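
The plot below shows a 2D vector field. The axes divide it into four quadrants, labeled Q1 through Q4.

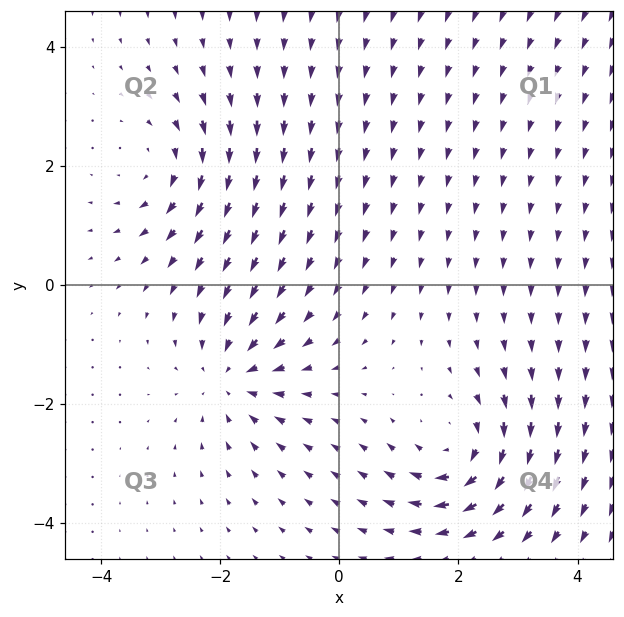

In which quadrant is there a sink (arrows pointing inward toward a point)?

The sink sits at approximately (-1.8, -1.5), which lies in quadrant Q3. The divergence there is about -3, negative as expected for a sink.

Q3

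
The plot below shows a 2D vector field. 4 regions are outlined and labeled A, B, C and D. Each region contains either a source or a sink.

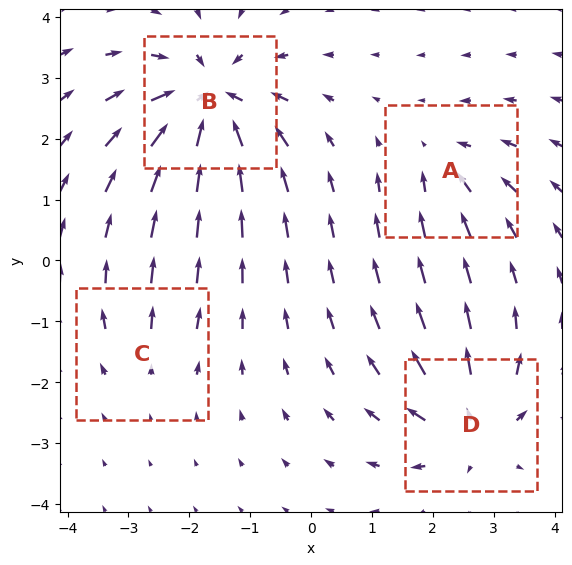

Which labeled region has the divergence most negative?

B

Divergence at each region's feature centre — A: about -3, B: about -7, C: about +2, D: about +5. Region B is most negative.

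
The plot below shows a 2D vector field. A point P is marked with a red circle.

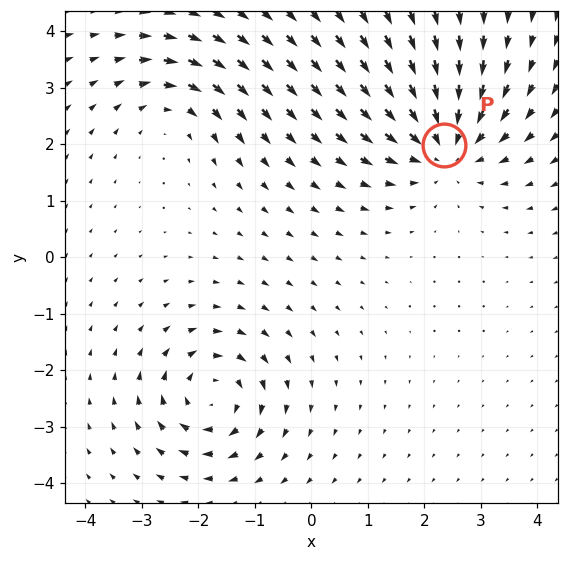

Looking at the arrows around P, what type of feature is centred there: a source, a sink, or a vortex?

At P (2.4, 2.0) the arrows converge inward. Divergence about -4, curl ≈0 — negative divergence with near-zero curl is a sink.

sink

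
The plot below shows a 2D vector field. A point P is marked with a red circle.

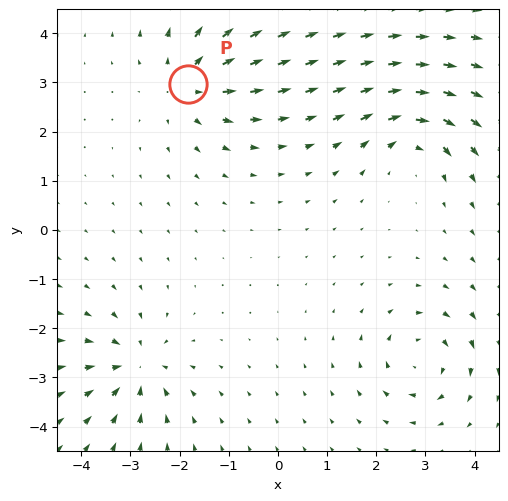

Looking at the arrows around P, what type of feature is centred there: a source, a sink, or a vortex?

source

At P (-1.8, 3.0) the arrows spread outward. Divergence about +5, curl ≈0 — positive divergence with near-zero curl is a source.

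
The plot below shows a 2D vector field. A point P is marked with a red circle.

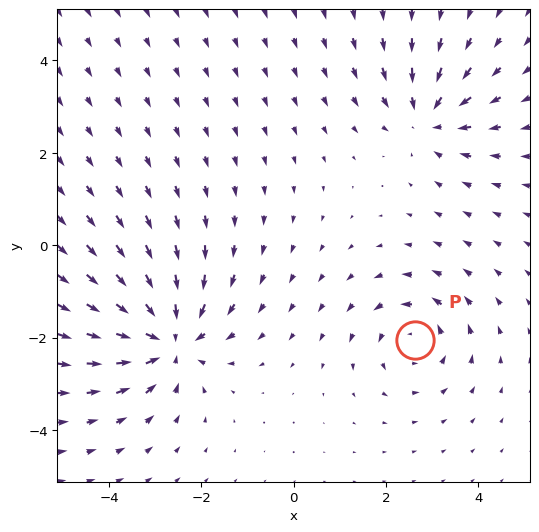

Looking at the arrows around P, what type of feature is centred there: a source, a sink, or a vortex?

At P (2.6, -2.1) the arrows circulate counterclockwise. Divergence ≈0, curl about +3 — near-zero divergence with nonzero curl is a vortex.

vortex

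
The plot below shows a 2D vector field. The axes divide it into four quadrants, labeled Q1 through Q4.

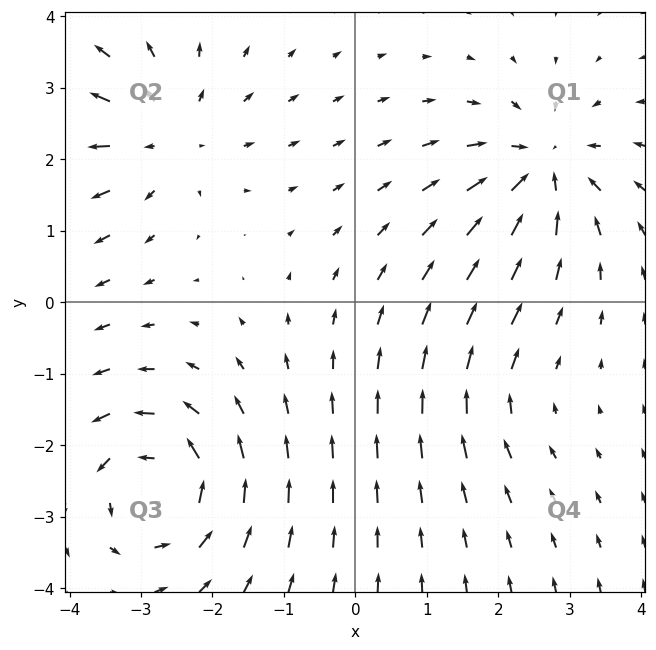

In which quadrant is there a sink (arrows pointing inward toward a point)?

The sink sits at approximately (2.6, 1.9), which lies in quadrant Q1. The divergence there is about -5, negative as expected for a sink.

Q1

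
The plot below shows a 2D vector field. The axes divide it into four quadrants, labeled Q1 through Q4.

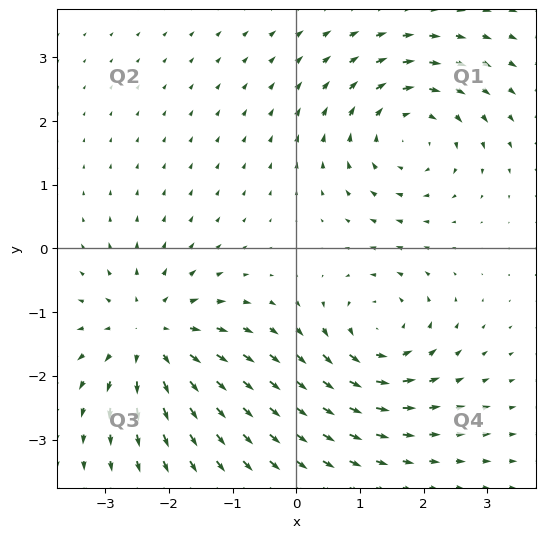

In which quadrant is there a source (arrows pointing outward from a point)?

The source sits at approximately (-2.3, -1.4), which lies in quadrant Q3. The divergence there is about +5, positive as expected for a source.

Q3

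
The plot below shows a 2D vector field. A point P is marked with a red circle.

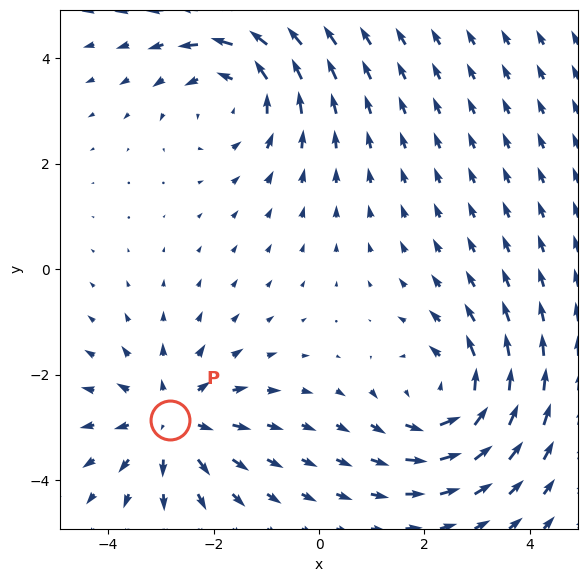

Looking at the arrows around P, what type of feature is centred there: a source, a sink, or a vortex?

source

At P (-2.8, -2.9) the arrows spread outward. Divergence about +4, curl ≈0 — positive divergence with near-zero curl is a source.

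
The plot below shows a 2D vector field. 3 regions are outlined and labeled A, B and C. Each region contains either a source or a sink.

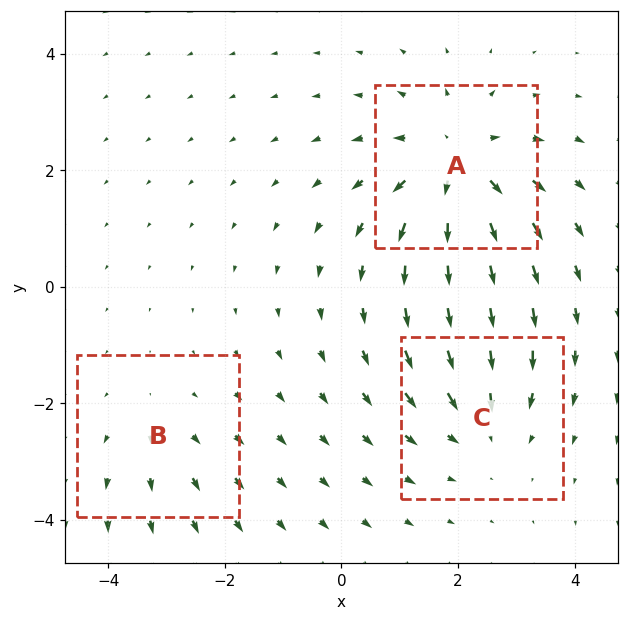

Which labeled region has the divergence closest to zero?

Divergence at each region's feature centre — A: about +4, B: about +2, C: about -3. Region B is closest to zero.

B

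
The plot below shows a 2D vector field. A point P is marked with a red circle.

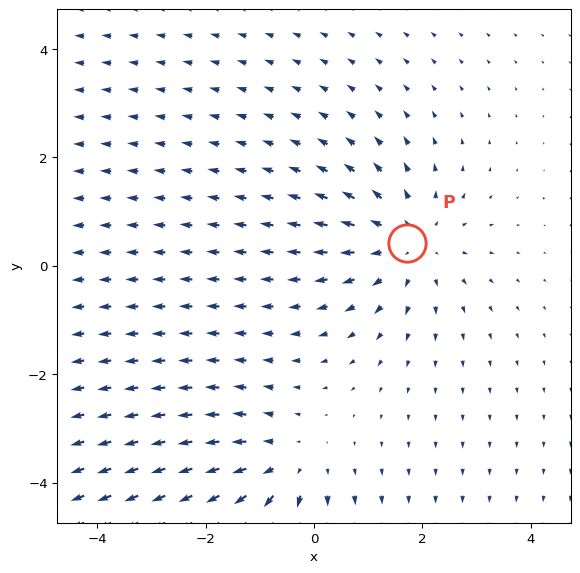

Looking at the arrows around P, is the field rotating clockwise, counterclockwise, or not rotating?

Near P at (1.7, 0.4) the arrows show no circulation. The curl there is ≈0.

not rotating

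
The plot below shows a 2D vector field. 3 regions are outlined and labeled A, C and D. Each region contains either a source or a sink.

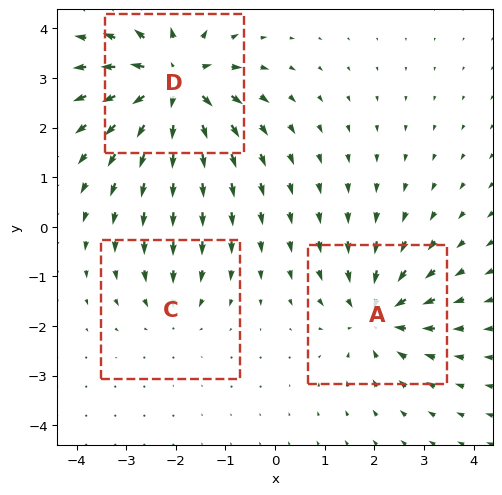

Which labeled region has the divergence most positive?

Divergence at each region's feature centre — A: about -4, C: about -2, D: about +5. Region D is most positive.

D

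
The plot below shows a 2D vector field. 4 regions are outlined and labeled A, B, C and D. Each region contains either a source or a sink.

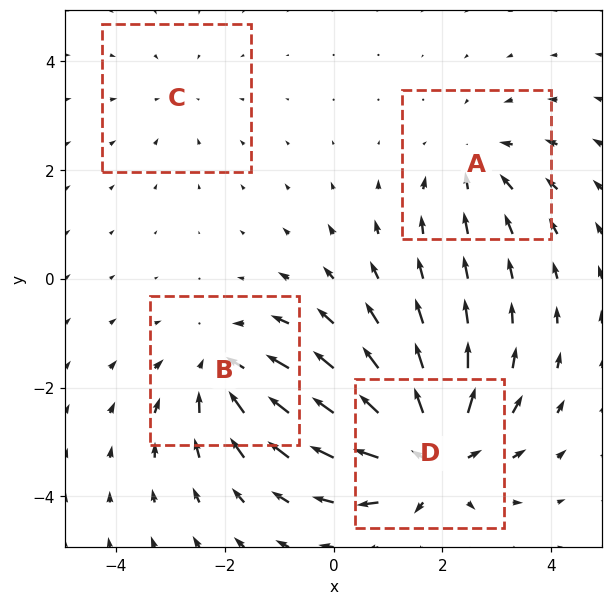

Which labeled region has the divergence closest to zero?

Divergence at each region's feature centre — A: about -3, B: about -4, C: about -2, D: about +6. Region C is closest to zero.

C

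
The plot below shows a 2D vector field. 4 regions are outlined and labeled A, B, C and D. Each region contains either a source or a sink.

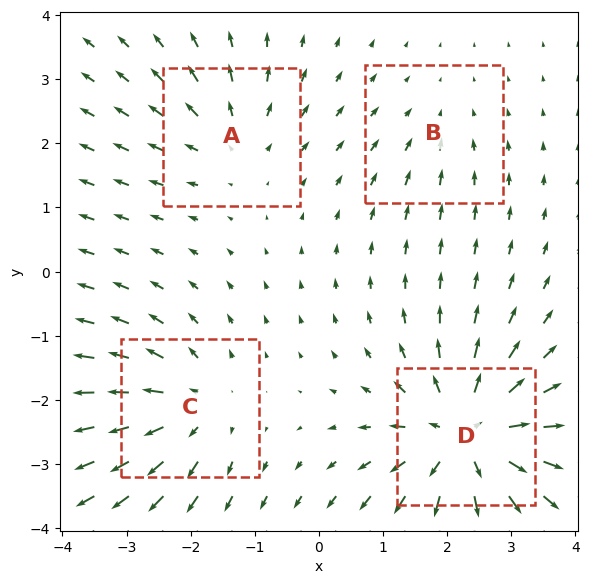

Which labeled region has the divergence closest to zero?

B

Divergence at each region's feature centre — A: about +4, B: about -2, C: about +5, D: about +8. Region B is closest to zero.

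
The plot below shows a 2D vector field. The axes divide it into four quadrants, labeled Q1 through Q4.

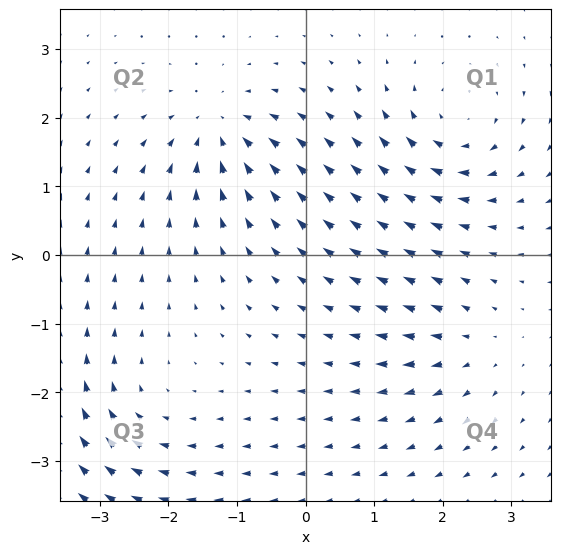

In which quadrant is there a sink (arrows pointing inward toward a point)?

The sink sits at approximately (-1.3, 1.8), which lies in quadrant Q2. The divergence there is about -7, negative as expected for a sink.

Q2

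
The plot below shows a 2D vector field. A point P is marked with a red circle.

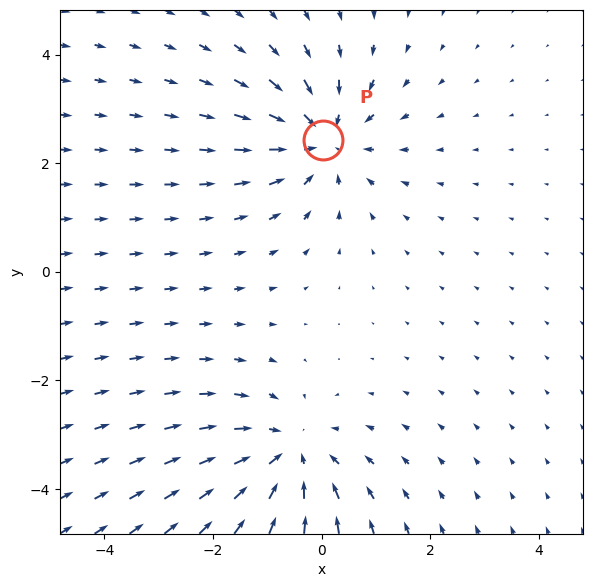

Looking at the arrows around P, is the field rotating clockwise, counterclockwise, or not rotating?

Near P at (0.0, 2.4) the arrows show no circulation. The curl there is ≈0.

not rotating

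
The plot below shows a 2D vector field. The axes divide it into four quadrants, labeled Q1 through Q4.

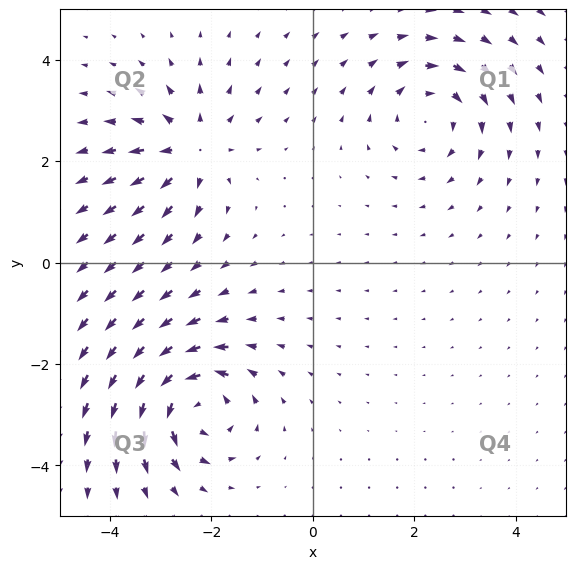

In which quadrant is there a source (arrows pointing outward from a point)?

The source sits at approximately (-2.4, 2.2), which lies in quadrant Q2. The divergence there is about +4, positive as expected for a source.

Q2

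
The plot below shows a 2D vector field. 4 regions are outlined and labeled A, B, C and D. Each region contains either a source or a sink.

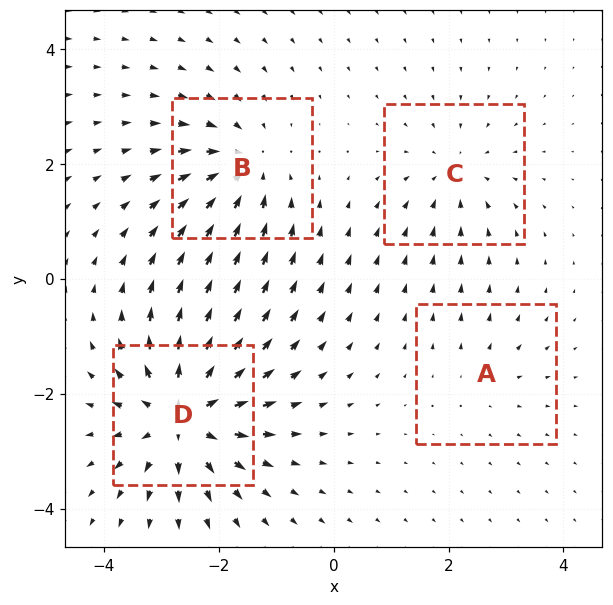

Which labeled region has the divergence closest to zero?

A

Divergence at each region's feature centre — A: about +2, B: about -5, C: about -4, D: about +7. Region A is closest to zero.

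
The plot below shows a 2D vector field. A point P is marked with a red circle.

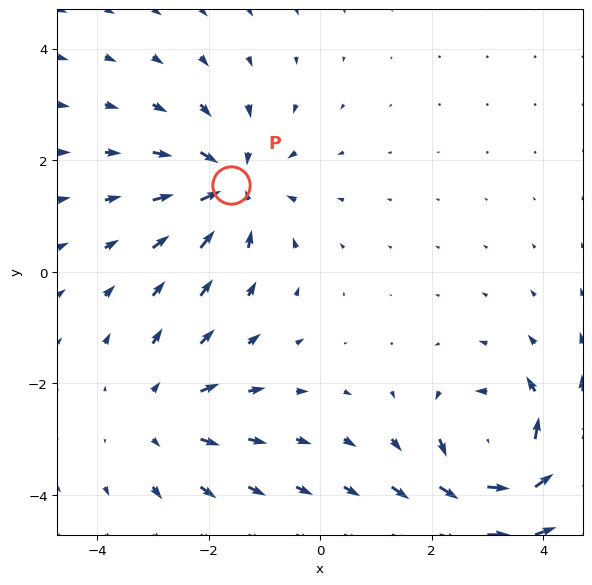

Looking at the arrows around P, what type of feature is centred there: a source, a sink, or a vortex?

At P (-1.6, 1.6) the arrows converge inward. Divergence about -4, curl ≈0 — negative divergence with near-zero curl is a sink.

sink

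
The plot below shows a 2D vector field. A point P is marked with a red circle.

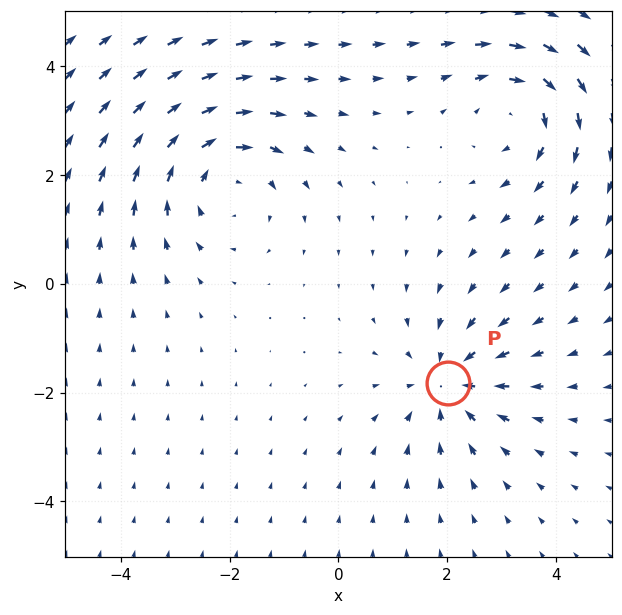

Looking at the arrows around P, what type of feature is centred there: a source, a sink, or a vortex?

At P (2.0, -1.8) the arrows converge inward. Divergence about -3, curl ≈0 — negative divergence with near-zero curl is a sink.

sink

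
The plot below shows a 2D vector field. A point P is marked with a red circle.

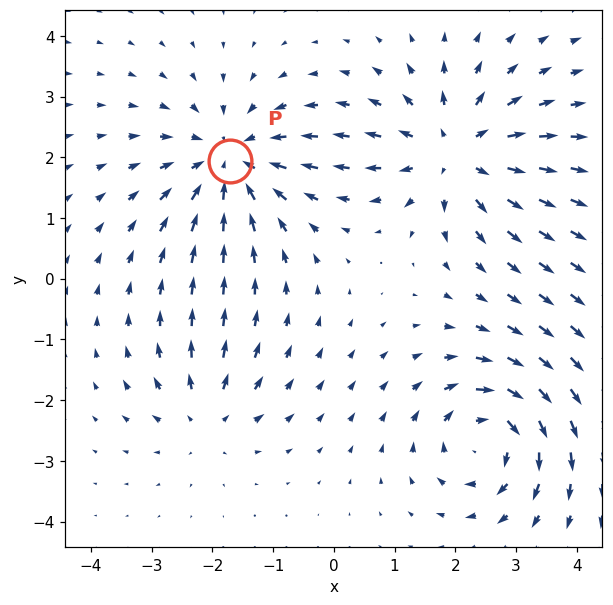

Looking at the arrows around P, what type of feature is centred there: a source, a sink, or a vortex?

At P (-1.7, 1.9) the arrows converge inward. Divergence about -5, curl ≈0 — negative divergence with near-zero curl is a sink.

sink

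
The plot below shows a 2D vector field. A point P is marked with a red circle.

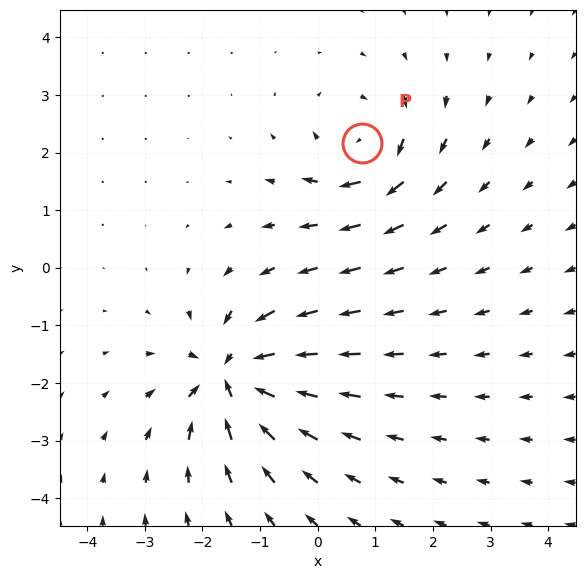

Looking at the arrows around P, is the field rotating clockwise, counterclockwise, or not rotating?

Near P at (0.8, 2.2) the arrows circulate clockwise. The curl (z-component) there is about -3; negative curl means clockwise rotation.

clockwise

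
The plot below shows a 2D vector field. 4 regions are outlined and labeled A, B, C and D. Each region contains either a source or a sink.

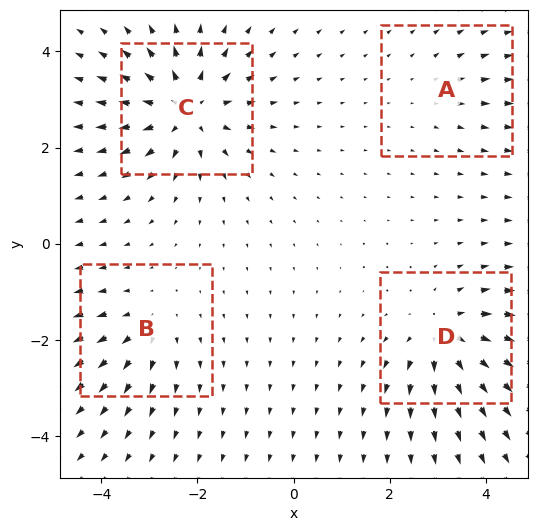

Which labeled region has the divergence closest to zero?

A

Divergence at each region's feature centre — A: about +2, B: about +4, C: about +7, D: about +6. Region A is closest to zero.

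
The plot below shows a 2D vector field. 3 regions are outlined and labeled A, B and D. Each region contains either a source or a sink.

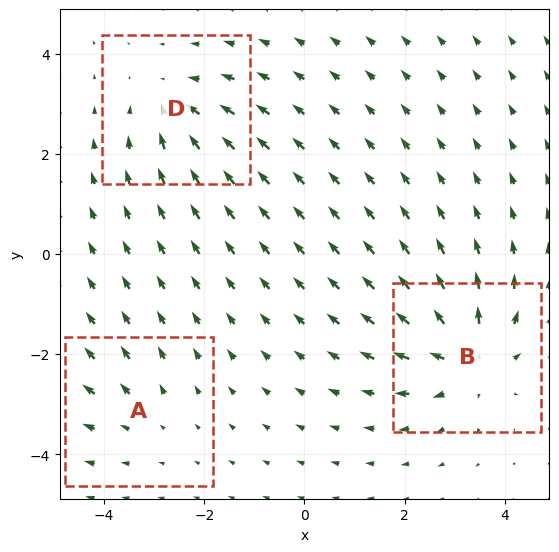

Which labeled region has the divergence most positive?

B

Divergence at each region's feature centre — A: about +2, B: about +5, D: about -3. Region B is most positive.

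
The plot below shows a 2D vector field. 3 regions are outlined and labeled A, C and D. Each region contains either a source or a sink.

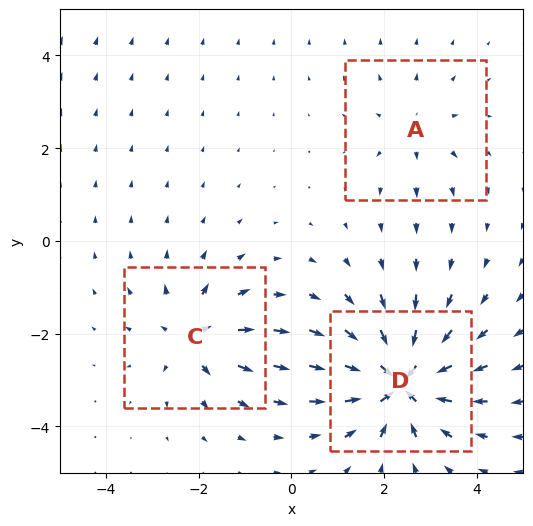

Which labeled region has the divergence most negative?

D

Divergence at each region's feature centre — A: about +3, C: about +4, D: about -7. Region D is most negative.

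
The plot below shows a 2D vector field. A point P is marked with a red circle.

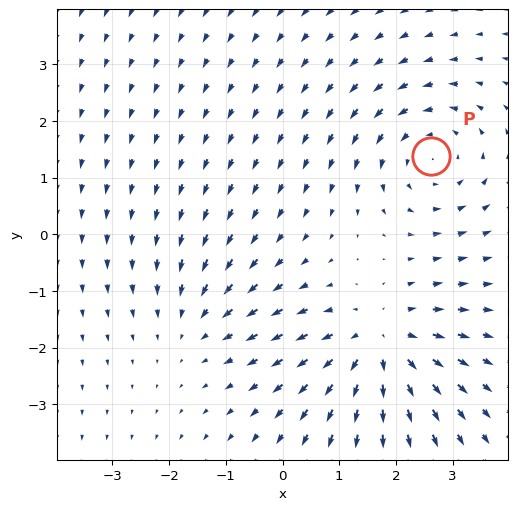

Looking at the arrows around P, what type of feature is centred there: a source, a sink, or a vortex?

vortex

At P (2.6, 1.4) the arrows circulate counterclockwise. Divergence ≈0, curl about +4 — near-zero divergence with nonzero curl is a vortex.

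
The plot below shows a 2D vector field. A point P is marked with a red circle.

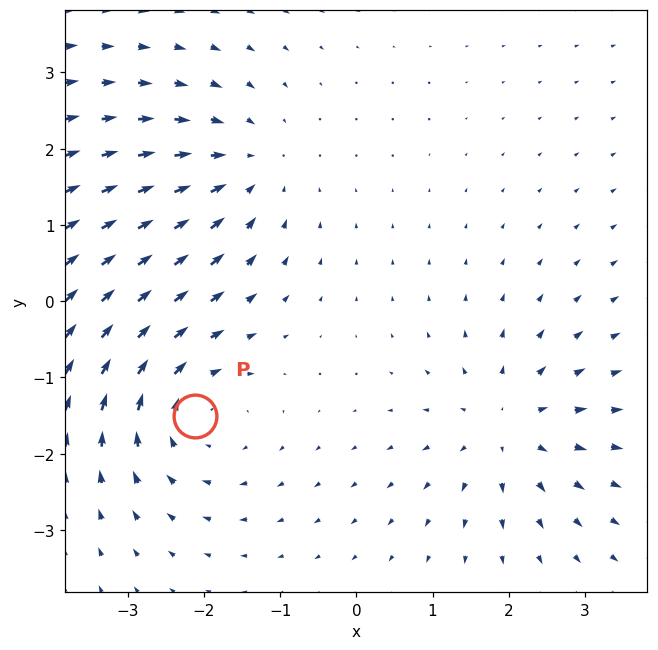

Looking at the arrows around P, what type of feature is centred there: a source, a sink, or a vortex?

At P (-2.1, -1.5) the arrows circulate clockwise. Divergence ≈0, curl about -4 — near-zero divergence with nonzero curl is a vortex.

vortex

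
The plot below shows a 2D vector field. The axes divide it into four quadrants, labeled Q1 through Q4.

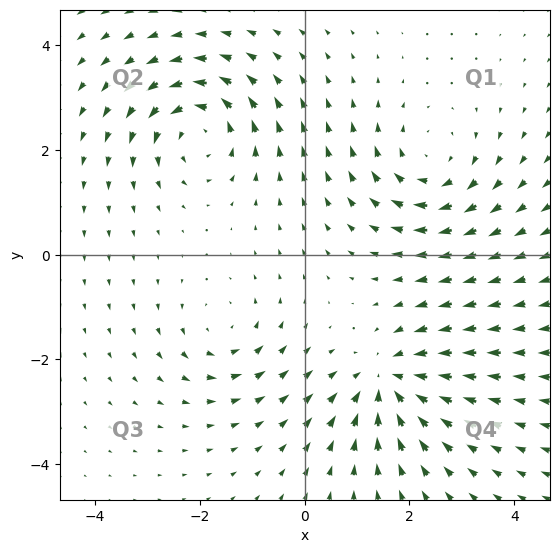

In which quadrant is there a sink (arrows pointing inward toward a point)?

Q4

The sink sits at approximately (1.6, -2.4), which lies in quadrant Q4. The divergence there is about -5, negative as expected for a sink.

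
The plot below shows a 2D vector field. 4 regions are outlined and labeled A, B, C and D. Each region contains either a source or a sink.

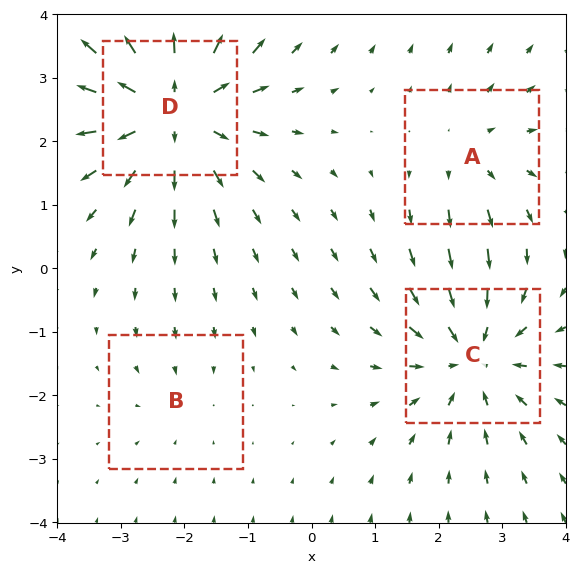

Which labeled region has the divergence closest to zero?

B

Divergence at each region's feature centre — A: about +3, B: about -2, C: about -5, D: about +6. Region B is closest to zero.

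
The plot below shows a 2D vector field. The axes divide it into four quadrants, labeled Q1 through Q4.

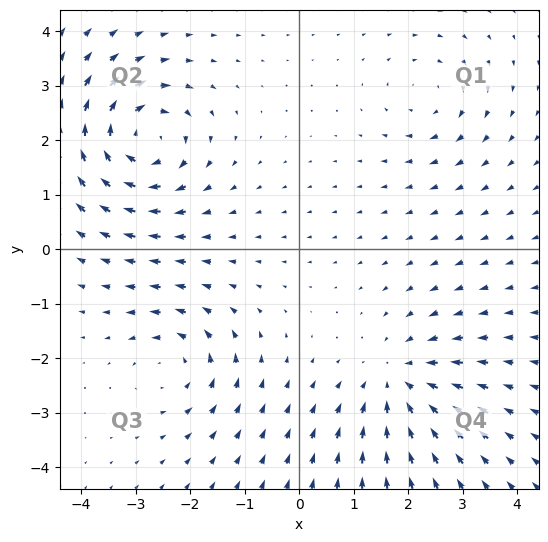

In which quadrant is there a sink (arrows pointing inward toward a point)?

Q4

The sink sits at approximately (1.8, -2.4), which lies in quadrant Q4. The divergence there is about -4, negative as expected for a sink.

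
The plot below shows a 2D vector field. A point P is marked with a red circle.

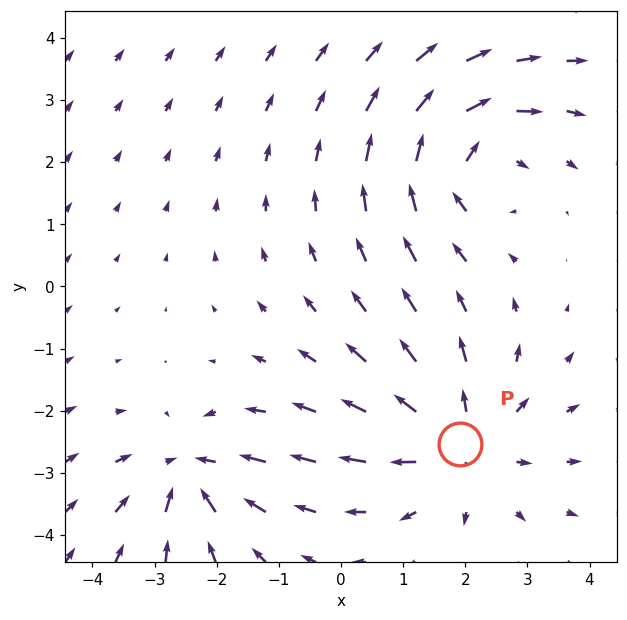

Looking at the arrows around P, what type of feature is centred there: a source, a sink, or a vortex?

source

At P (1.9, -2.5) the arrows spread outward. Divergence about +4, curl ≈0 — positive divergence with near-zero curl is a source.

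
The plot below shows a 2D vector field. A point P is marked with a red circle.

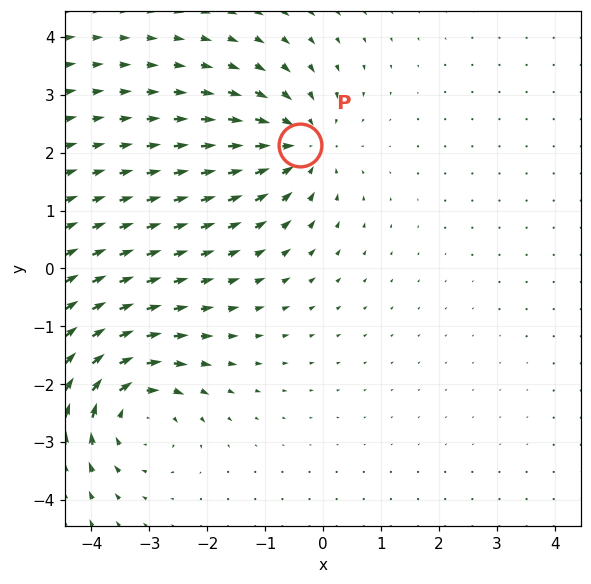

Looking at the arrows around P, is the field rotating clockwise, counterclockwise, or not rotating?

Near P at (-0.4, 2.1) the arrows show no circulation. The curl there is ≈0.

not rotating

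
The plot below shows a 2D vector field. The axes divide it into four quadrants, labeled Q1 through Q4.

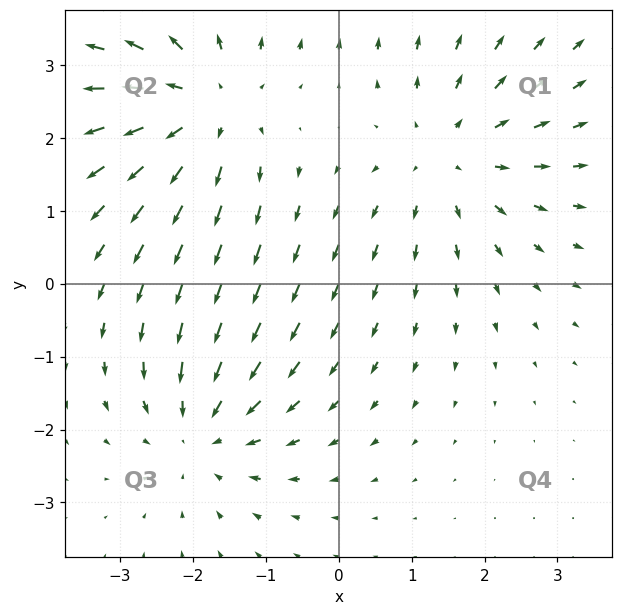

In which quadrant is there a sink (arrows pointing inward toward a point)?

Q3

The sink sits at approximately (-1.9, -2.0), which lies in quadrant Q3. The divergence there is about -3, negative as expected for a sink.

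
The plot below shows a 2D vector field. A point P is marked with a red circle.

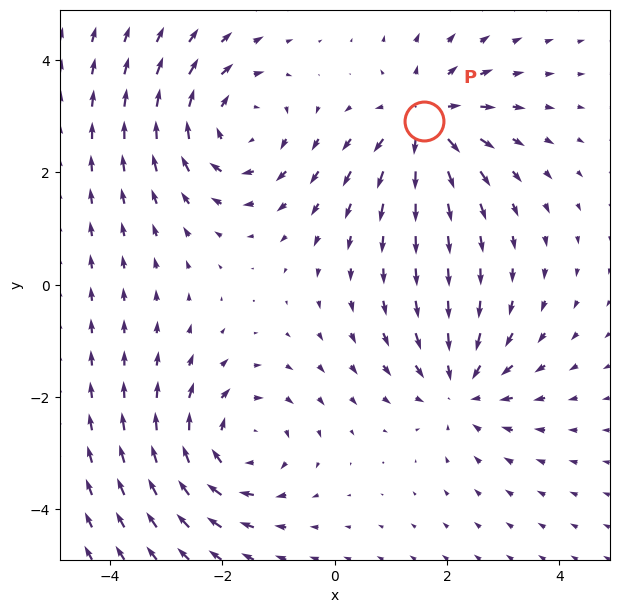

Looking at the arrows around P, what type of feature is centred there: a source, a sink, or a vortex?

source

At P (1.6, 2.9) the arrows spread outward. Divergence about +5, curl ≈0 — positive divergence with near-zero curl is a source.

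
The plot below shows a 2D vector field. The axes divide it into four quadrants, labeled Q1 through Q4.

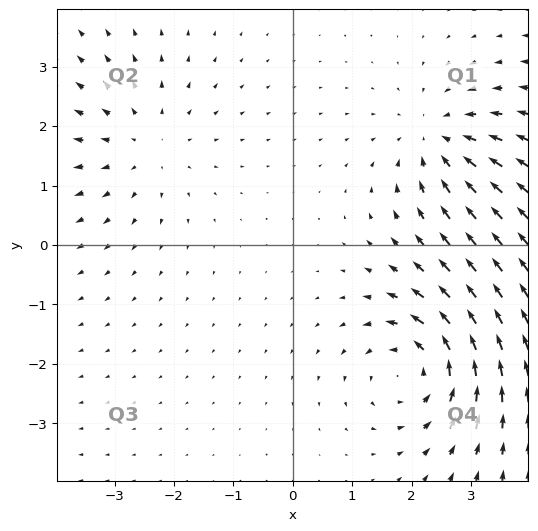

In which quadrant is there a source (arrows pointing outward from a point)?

The source sits at approximately (-2.5, 1.7), which lies in quadrant Q2. The divergence there is about +2, positive as expected for a source.

Q2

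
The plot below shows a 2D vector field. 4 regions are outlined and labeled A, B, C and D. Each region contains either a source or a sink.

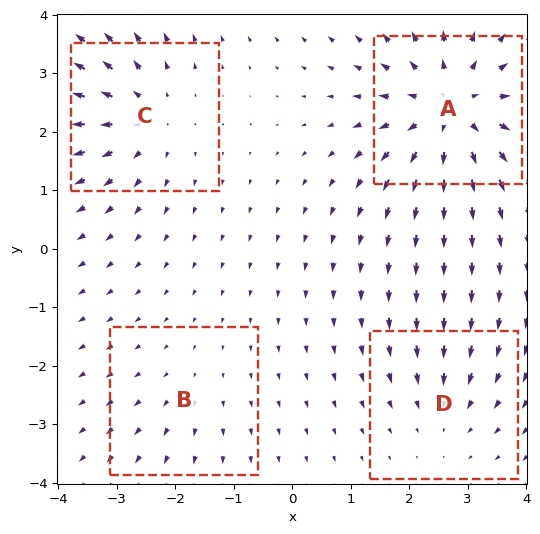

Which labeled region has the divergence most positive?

Divergence at each region's feature centre — A: about +7, B: about +2, C: about +5, D: about -3. Region A is most positive.

A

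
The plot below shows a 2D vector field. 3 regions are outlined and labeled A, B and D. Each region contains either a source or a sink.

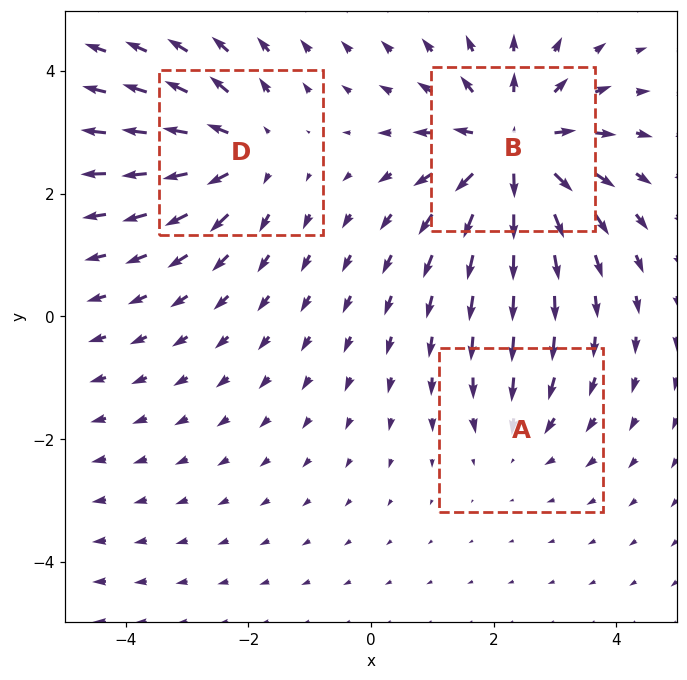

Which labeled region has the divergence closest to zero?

Divergence at each region's feature centre — A: about -2, B: about +5, D: about +3. Region A is closest to zero.

A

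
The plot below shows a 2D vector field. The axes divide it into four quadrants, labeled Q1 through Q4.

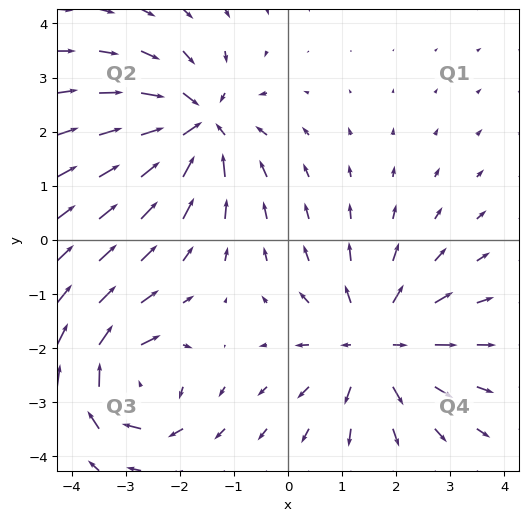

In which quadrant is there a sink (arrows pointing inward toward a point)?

Q2

The sink sits at approximately (-1.7, 2.1), which lies in quadrant Q2. The divergence there is about -6, negative as expected for a sink.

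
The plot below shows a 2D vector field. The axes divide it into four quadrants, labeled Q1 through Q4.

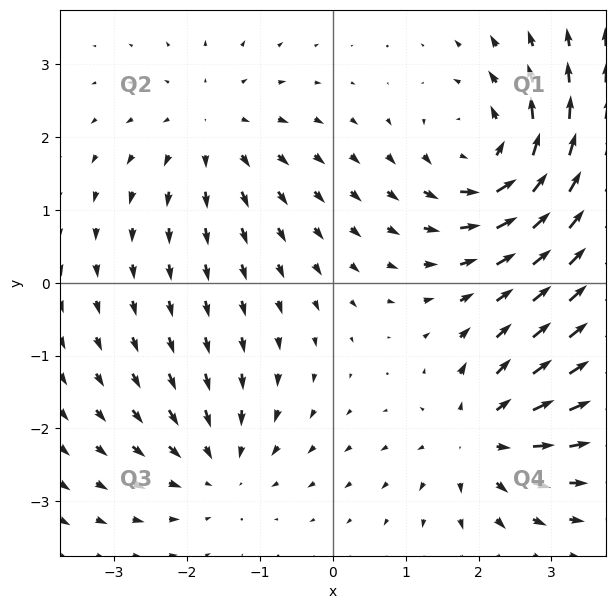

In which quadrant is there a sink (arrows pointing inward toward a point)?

Q3

The sink sits at approximately (-1.6, -2.5), which lies in quadrant Q3. The divergence there is about -3, negative as expected for a sink.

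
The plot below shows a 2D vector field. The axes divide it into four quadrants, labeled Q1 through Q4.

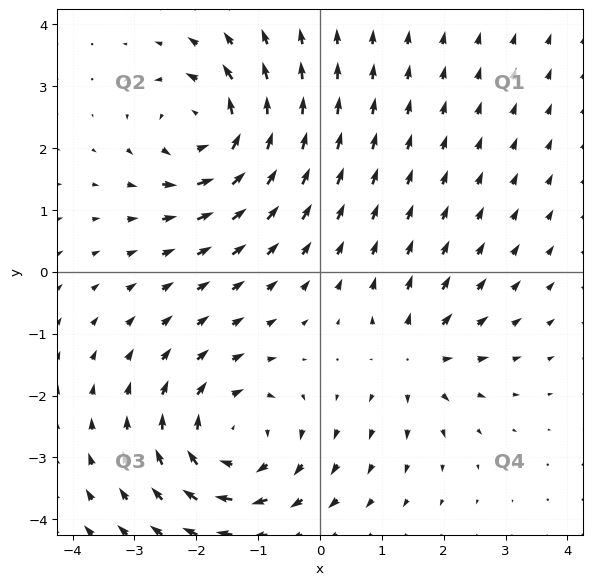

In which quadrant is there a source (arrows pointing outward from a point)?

Q4

The source sits at approximately (1.6, -1.4), which lies in quadrant Q4. The divergence there is about +3, positive as expected for a source.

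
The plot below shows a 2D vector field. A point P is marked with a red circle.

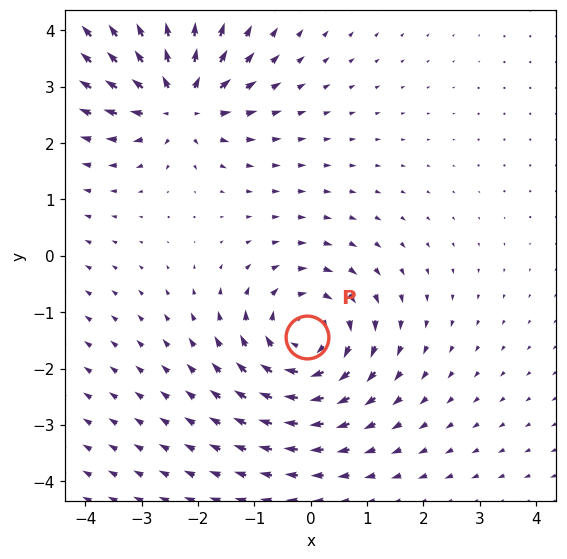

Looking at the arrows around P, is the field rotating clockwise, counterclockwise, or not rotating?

Near P at (-0.1, -1.4) the arrows circulate clockwise. The curl (z-component) there is about -5; negative curl means clockwise rotation.

clockwise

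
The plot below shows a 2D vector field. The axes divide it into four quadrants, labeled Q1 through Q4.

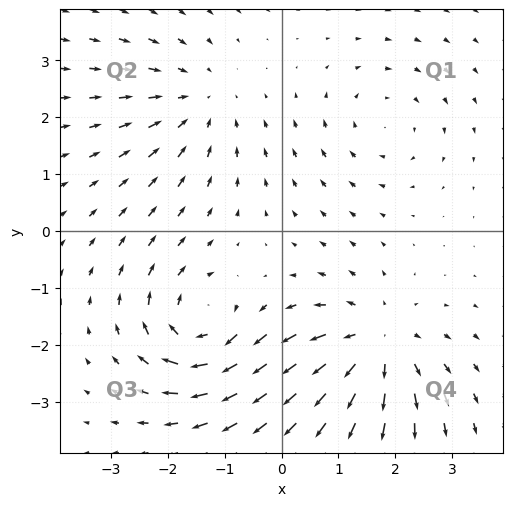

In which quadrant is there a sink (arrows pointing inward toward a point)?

Q2

The sink sits at approximately (-1.5, 2.3), which lies in quadrant Q2. The divergence there is about -3, negative as expected for a sink.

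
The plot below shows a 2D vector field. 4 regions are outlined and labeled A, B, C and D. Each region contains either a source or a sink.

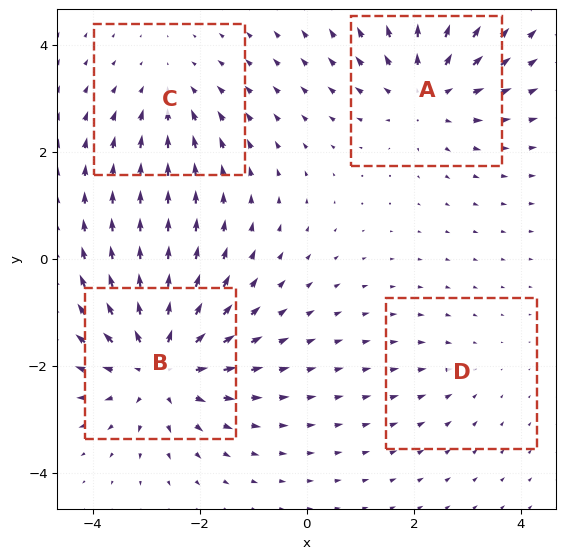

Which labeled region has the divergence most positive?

B

Divergence at each region's feature centre — A: about +4, B: about +6, C: about -3, D: about -2. Region B is most positive.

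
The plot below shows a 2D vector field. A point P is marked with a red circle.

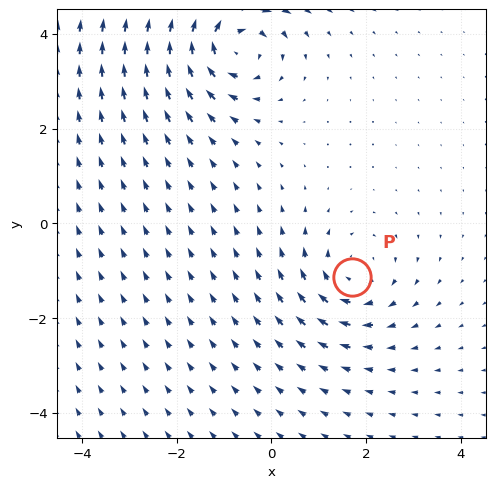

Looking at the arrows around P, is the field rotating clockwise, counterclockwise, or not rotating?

clockwise

Near P at (1.7, -1.1) the arrows circulate clockwise. The curl (z-component) there is about -3; negative curl means clockwise rotation.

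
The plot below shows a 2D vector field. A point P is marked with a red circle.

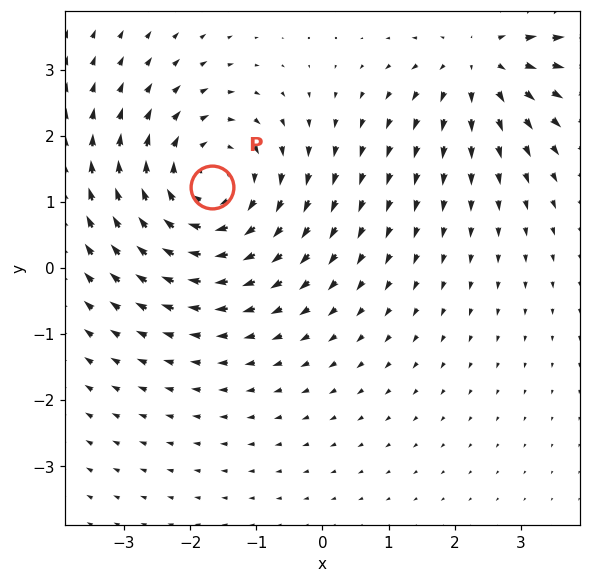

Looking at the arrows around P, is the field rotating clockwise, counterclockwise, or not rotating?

Near P at (-1.7, 1.2) the arrows circulate clockwise. The curl (z-component) there is about -4; negative curl means clockwise rotation.

clockwise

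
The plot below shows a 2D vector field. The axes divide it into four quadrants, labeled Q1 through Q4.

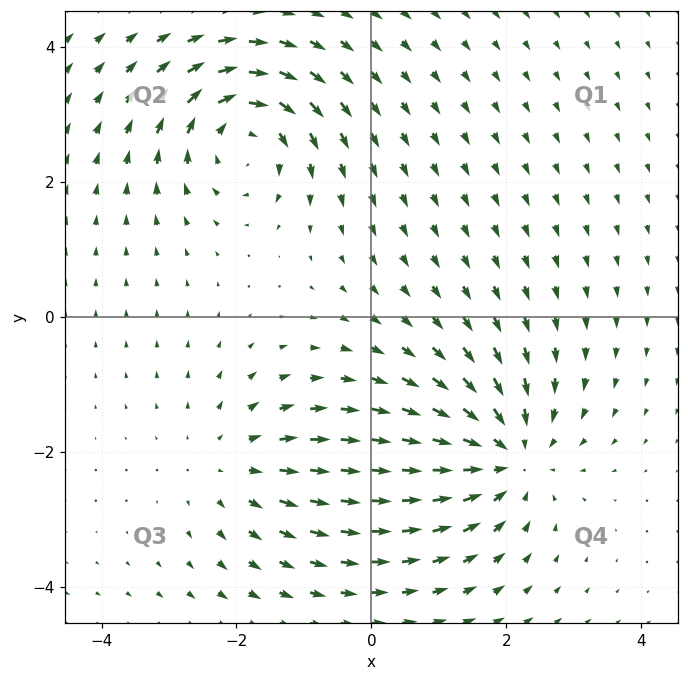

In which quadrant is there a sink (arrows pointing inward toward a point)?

The sink sits at approximately (2.0, -2.1), which lies in quadrant Q4. The divergence there is about -5, negative as expected for a sink.

Q4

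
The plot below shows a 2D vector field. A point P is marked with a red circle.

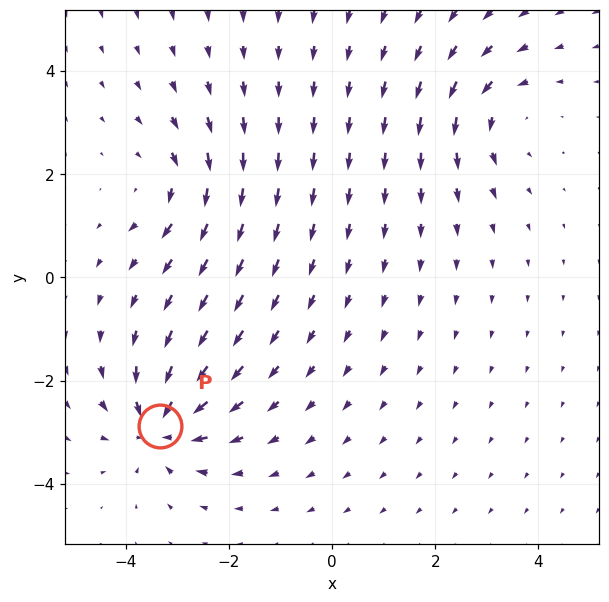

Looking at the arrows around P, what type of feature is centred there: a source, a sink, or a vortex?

At P (-3.3, -2.9) the arrows converge inward. Divergence about -6, curl ≈0 — negative divergence with near-zero curl is a sink.

sink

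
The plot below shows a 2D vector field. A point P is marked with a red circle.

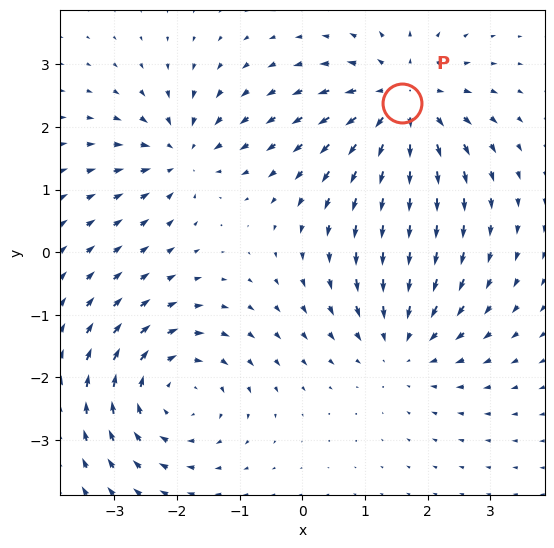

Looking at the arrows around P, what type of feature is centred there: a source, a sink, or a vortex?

source

At P (1.6, 2.4) the arrows spread outward. Divergence about +6, curl ≈0 — positive divergence with near-zero curl is a source.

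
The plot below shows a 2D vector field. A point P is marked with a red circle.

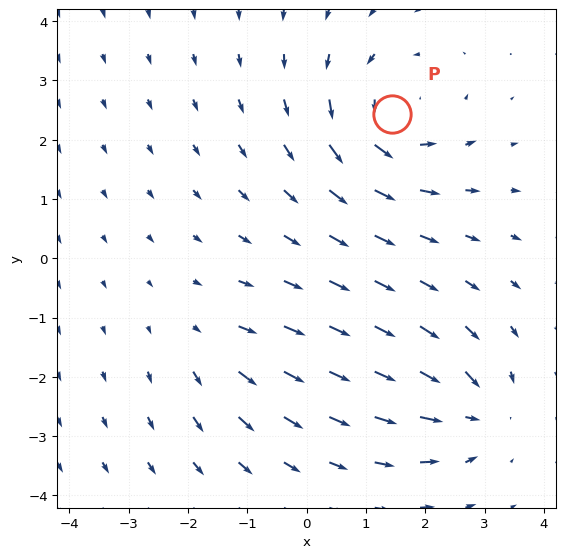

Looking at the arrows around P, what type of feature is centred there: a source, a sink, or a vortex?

vortex

At P (1.4, 2.4) the arrows circulate counterclockwise. Divergence ≈0, curl about +5 — near-zero divergence with nonzero curl is a vortex.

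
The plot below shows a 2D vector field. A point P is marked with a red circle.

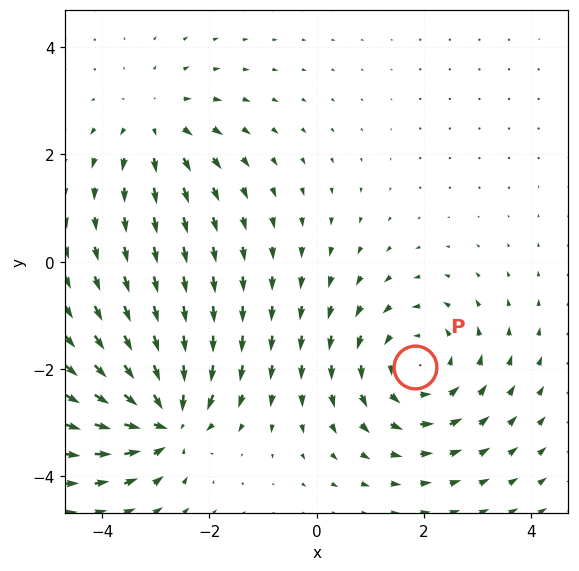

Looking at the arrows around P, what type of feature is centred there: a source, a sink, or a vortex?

vortex

At P (1.8, -2.0) the arrows circulate counterclockwise. Divergence ≈0, curl about +3 — near-zero divergence with nonzero curl is a vortex.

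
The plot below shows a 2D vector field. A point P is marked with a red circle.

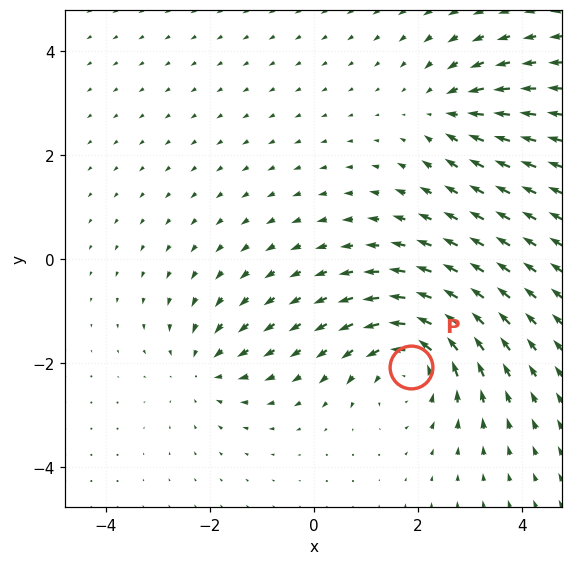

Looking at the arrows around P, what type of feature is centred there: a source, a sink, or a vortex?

vortex

At P (1.9, -2.1) the arrows circulate counterclockwise. Divergence ≈0, curl about +5 — near-zero divergence with nonzero curl is a vortex.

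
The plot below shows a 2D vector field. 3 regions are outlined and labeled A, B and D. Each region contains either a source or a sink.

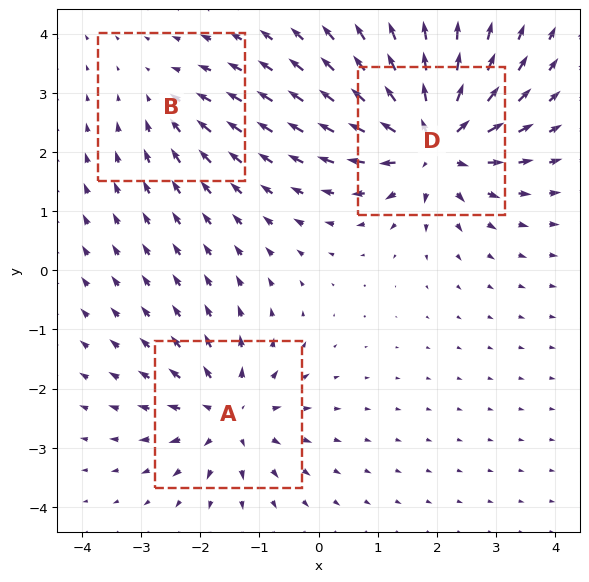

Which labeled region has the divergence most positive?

Divergence at each region's feature centre — A: about +4, B: about -2, D: about +6. Region D is most positive.

D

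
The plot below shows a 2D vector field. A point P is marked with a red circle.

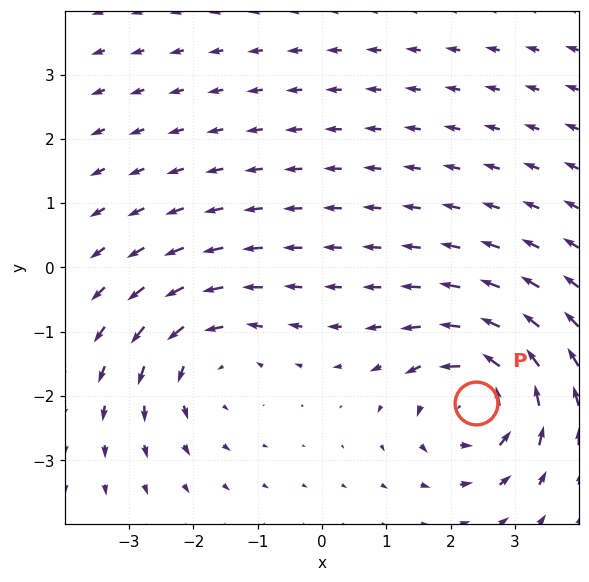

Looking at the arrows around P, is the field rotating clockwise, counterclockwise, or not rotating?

Near P at (2.4, -2.1) the arrows circulate counterclockwise. The curl (z-component) there is about +6; positive curl means counterclockwise rotation.

counterclockwise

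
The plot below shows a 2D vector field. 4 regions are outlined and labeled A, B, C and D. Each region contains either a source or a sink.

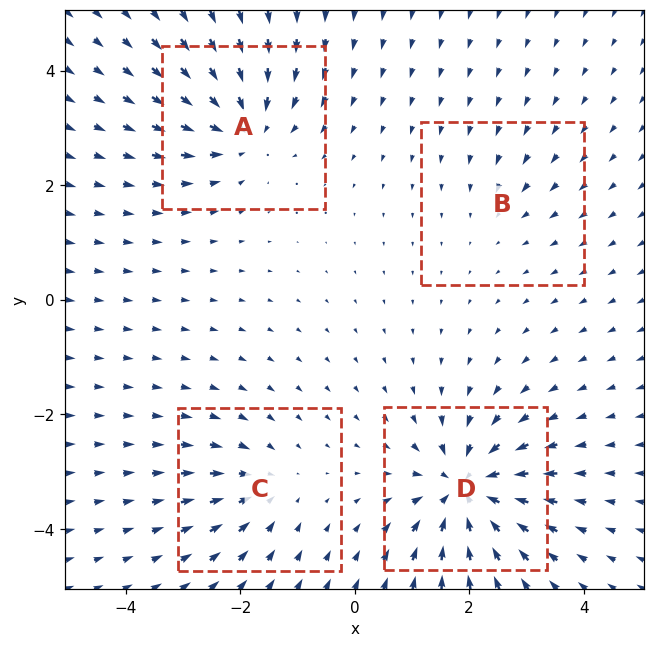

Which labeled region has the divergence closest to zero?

B

Divergence at each region's feature centre — A: about -6, B: about -2, C: about -4, D: about -8. Region B is closest to zero.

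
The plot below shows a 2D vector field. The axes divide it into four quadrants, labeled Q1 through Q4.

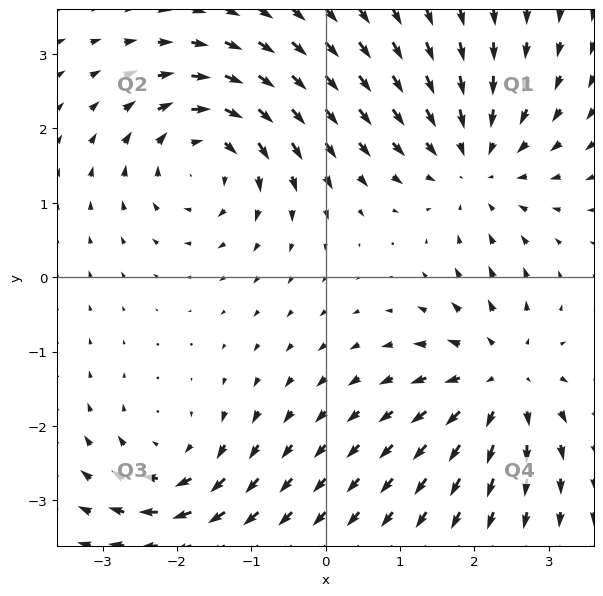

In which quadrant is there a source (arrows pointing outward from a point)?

Q4

The source sits at approximately (2.4, -1.4), which lies in quadrant Q4. The divergence there is about +4, positive as expected for a source.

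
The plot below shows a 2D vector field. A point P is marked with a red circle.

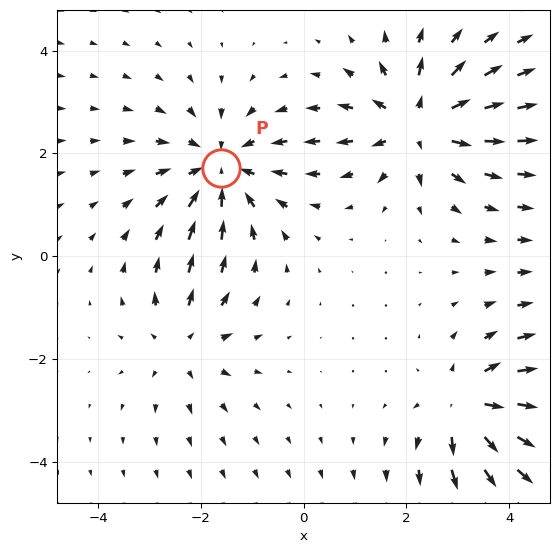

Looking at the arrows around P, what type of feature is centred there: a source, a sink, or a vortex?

At P (-1.6, 1.7) the arrows converge inward. Divergence about -4, curl ≈0 — negative divergence with near-zero curl is a sink.

sink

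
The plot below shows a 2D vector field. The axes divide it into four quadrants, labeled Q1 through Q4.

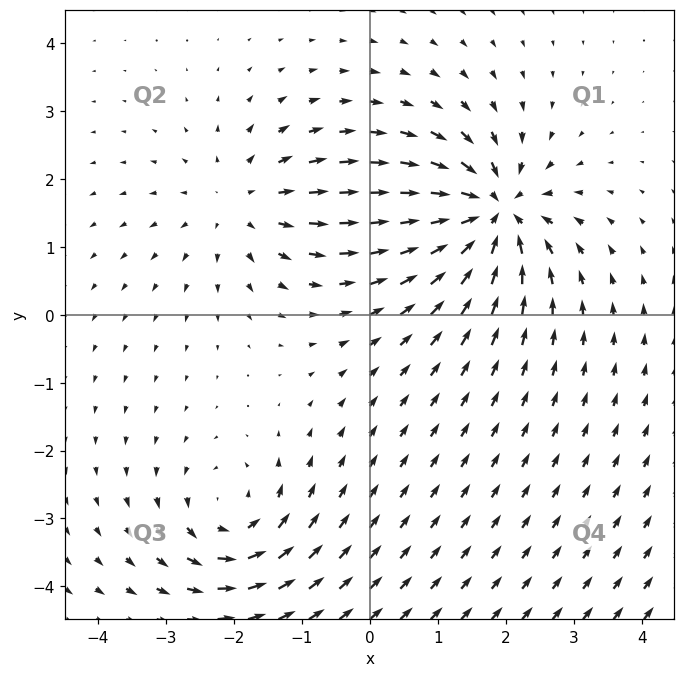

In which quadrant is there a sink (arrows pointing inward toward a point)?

Q1

The sink sits at approximately (1.8, 1.5), which lies in quadrant Q1. The divergence there is about -6, negative as expected for a sink.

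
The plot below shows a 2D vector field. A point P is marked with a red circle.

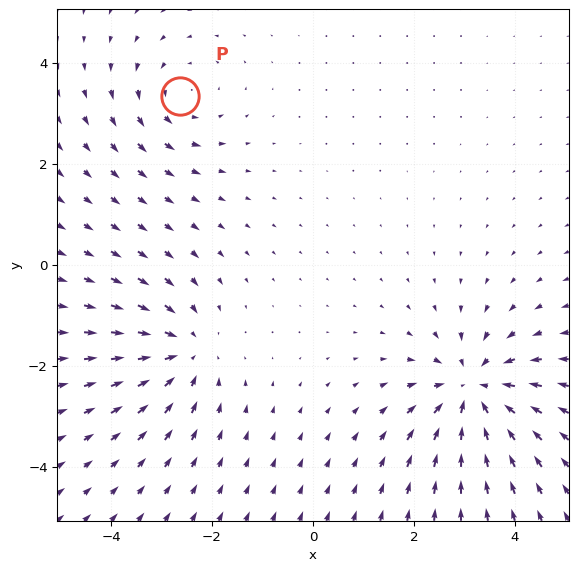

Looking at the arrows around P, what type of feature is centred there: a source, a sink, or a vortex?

At P (-2.6, 3.4) the arrows circulate counterclockwise. Divergence ≈0, curl about +3 — near-zero divergence with nonzero curl is a vortex.

vortex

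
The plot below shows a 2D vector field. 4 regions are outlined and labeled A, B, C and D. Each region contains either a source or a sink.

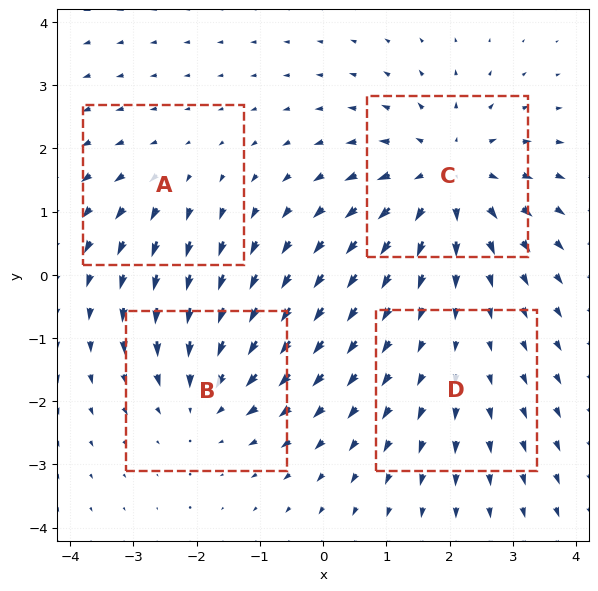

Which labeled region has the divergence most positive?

Divergence at each region's feature centre — A: about +3, B: about -4, C: about +6, D: about +2. Region C is most positive.

C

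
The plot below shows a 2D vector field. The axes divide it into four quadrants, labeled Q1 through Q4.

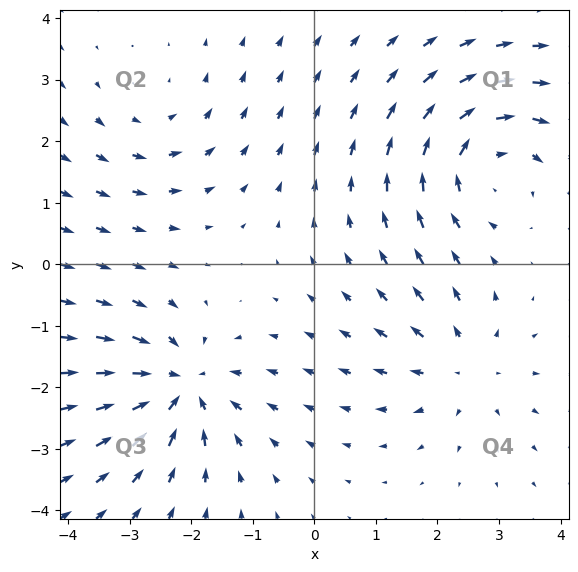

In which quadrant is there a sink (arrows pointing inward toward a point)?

The sink sits at approximately (-2.2, -2.0), which lies in quadrant Q3. The divergence there is about -5, negative as expected for a sink.

Q3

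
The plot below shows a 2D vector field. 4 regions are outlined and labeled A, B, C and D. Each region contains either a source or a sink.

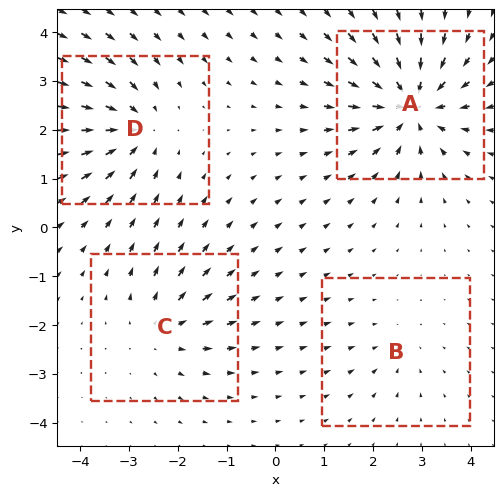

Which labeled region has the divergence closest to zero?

Divergence at each region's feature centre — A: about -7, B: about -2, C: about +4, D: about -5. Region B is closest to zero.

B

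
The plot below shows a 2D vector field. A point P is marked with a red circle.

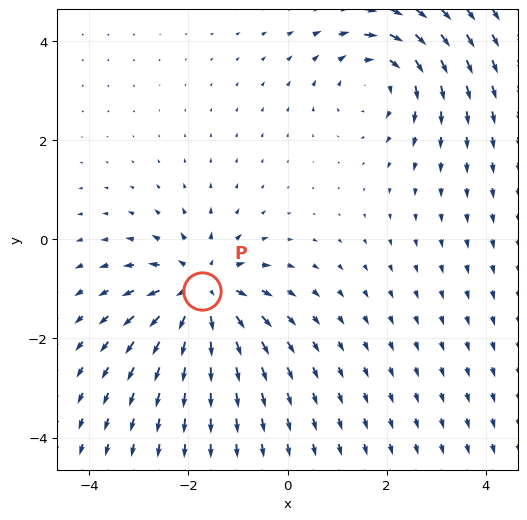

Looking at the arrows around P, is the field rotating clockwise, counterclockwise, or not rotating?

not rotating

Near P at (-1.7, -1.0) the arrows show no circulation. The curl there is ≈0.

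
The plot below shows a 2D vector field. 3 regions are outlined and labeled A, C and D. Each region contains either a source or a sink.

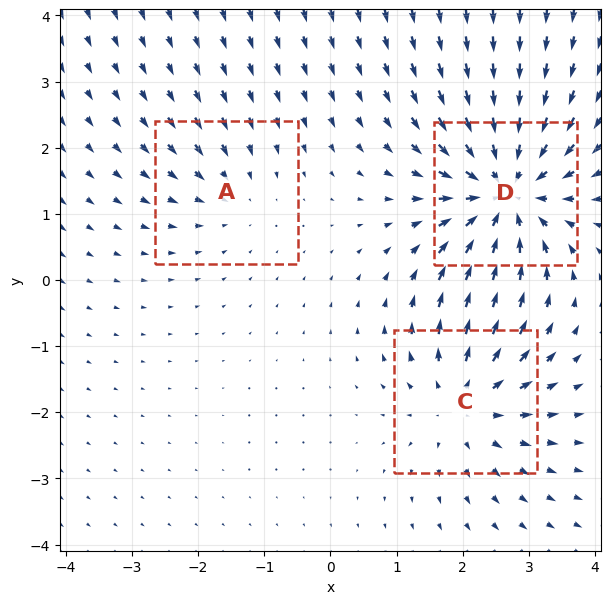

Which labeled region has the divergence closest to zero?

A

Divergence at each region's feature centre — A: about -2, C: about +4, D: about -5. Region A is closest to zero.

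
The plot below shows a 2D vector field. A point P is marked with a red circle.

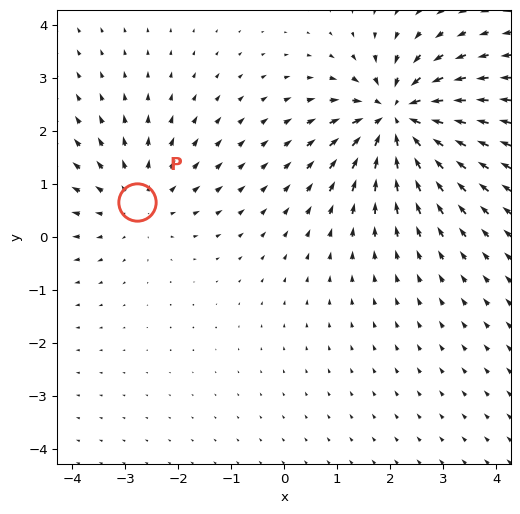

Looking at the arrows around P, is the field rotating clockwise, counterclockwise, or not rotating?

not rotating

Near P at (-2.8, 0.6) the arrows show no circulation. The curl there is ≈0.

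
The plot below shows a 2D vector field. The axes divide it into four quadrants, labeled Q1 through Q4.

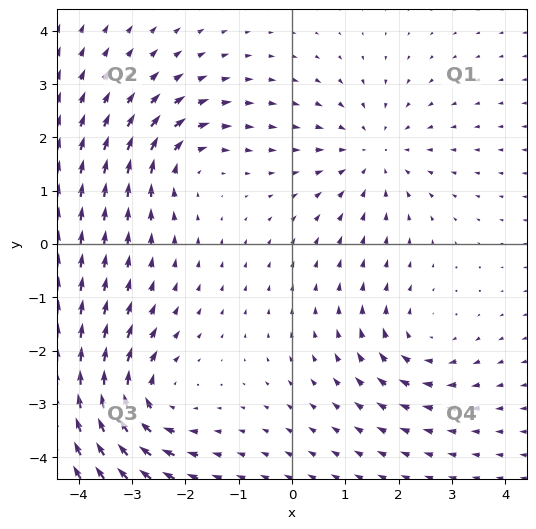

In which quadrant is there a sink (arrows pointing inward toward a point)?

The sink sits at approximately (1.5, 1.7), which lies in quadrant Q1. The divergence there is about -3, negative as expected for a sink.

Q1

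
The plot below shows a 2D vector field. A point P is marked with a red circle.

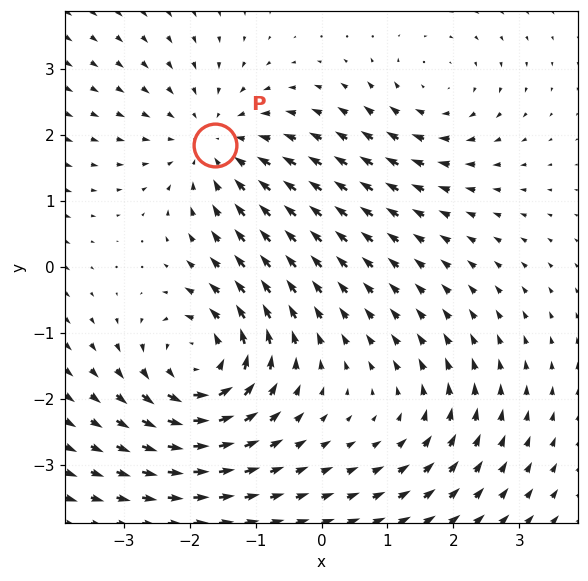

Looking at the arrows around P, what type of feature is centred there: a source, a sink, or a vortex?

At P (-1.6, 1.8) the arrows converge inward. Divergence about -4, curl ≈0 — negative divergence with near-zero curl is a sink.

sink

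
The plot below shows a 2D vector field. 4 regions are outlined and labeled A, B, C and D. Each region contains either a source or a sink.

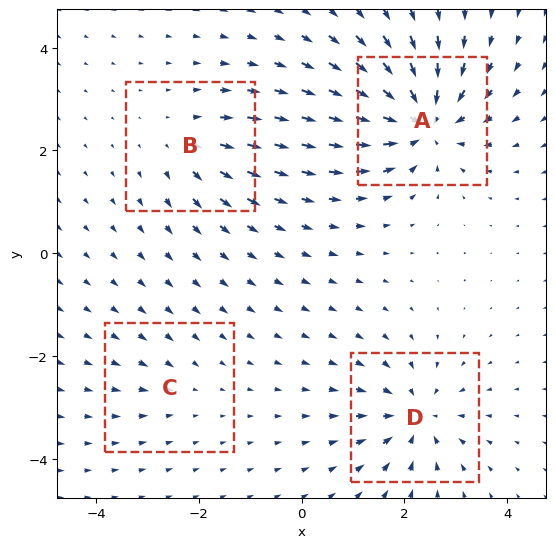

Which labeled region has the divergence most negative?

Divergence at each region's feature centre — A: about -9, B: about +4, C: about -2, D: about -6. Region A is most negative.

A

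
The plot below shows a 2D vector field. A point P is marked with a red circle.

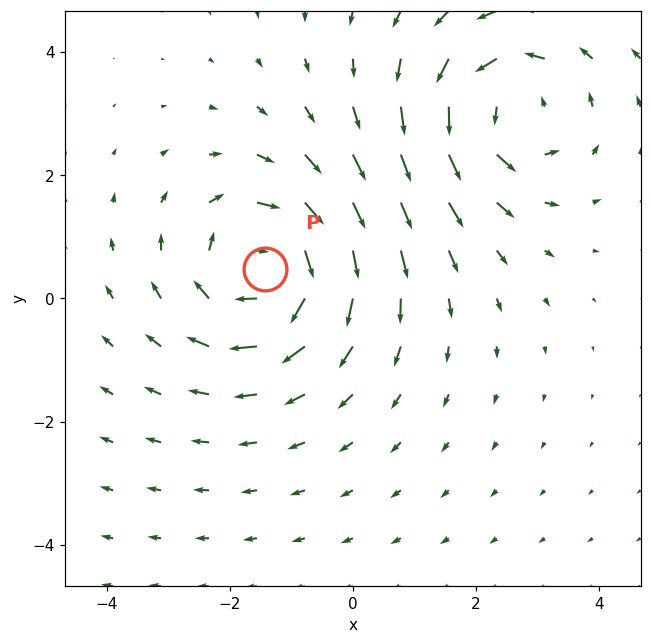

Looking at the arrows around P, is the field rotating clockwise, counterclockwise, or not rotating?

clockwise

Near P at (-1.4, 0.5) the arrows circulate clockwise. The curl (z-component) there is about -3; negative curl means clockwise rotation.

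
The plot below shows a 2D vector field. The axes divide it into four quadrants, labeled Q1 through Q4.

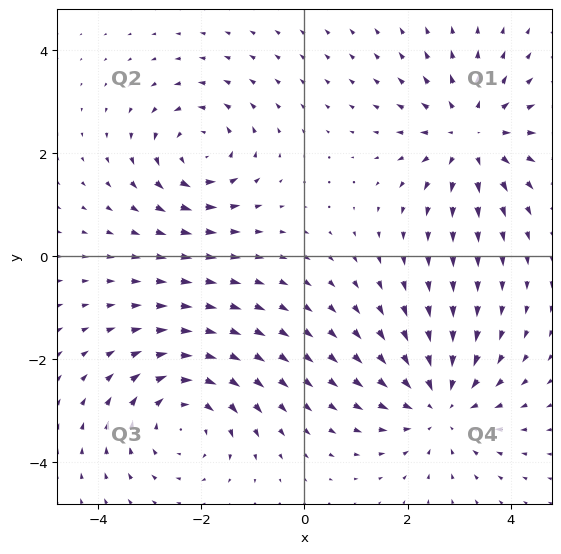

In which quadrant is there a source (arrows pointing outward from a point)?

Q1

The source sits at approximately (3.2, 2.4), which lies in quadrant Q1. The divergence there is about +4, positive as expected for a source.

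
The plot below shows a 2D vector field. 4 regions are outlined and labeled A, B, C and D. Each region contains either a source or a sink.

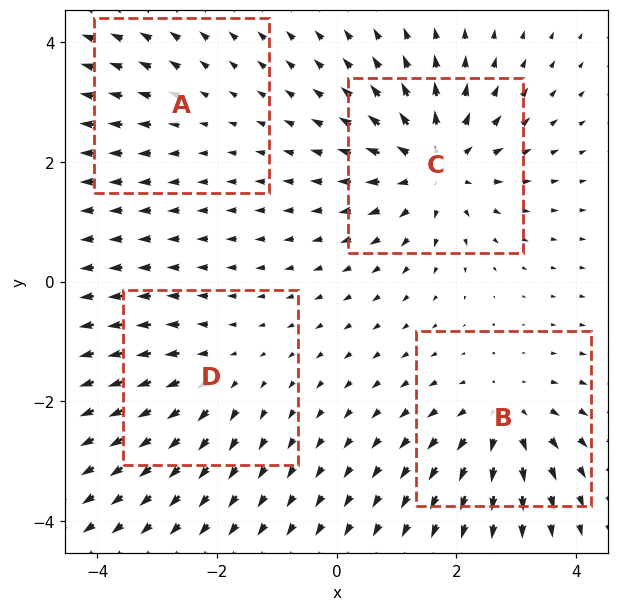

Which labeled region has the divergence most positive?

C

Divergence at each region's feature centre — A: about +2, B: about +5, C: about +7, D: about +3. Region C is most positive.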